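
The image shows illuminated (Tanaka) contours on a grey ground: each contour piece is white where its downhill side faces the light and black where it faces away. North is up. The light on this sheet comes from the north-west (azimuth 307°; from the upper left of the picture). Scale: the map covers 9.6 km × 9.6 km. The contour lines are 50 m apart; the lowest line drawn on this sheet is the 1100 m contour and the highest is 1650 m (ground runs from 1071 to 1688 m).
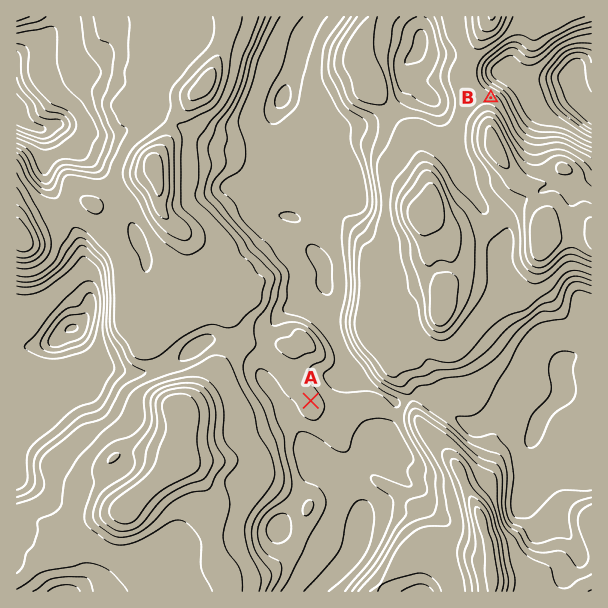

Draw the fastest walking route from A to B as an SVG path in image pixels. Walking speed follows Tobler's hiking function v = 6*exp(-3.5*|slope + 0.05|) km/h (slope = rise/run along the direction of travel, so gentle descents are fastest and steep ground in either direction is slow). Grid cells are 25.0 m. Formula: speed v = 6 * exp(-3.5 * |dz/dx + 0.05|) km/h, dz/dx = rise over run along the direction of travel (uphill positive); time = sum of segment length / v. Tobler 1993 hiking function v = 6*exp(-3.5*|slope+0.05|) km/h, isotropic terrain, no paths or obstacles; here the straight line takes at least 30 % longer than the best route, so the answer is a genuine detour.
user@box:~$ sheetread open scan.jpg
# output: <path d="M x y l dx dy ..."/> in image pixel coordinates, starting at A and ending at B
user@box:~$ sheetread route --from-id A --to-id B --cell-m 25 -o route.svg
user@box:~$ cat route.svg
<path d="M311 401l6-12 0-14 1-3 2-1 9-5 3-3 3-6 0-16 3-6 0-17 13-27 0-37 6-12 3-3 6-3 5-5 28-57 6-6 8-15 7-7 27-14 33-33 3-1 8 0"/>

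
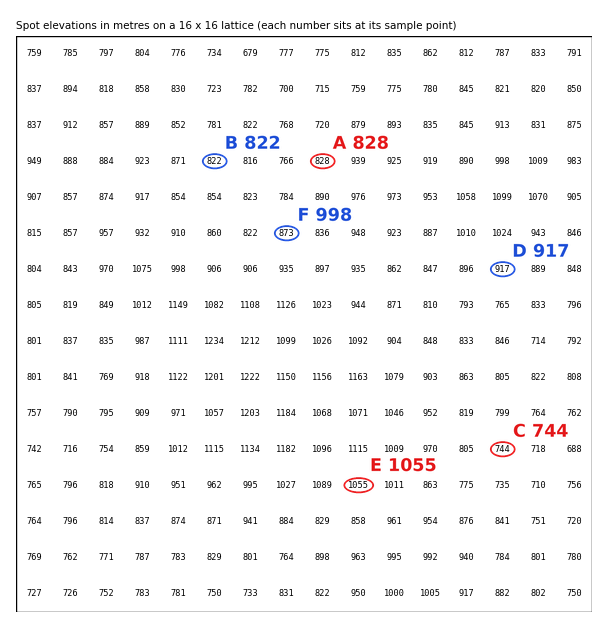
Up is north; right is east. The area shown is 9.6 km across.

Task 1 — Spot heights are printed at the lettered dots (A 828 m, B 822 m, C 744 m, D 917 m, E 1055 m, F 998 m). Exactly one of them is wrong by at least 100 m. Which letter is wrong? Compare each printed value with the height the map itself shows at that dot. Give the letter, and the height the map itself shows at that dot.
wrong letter F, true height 873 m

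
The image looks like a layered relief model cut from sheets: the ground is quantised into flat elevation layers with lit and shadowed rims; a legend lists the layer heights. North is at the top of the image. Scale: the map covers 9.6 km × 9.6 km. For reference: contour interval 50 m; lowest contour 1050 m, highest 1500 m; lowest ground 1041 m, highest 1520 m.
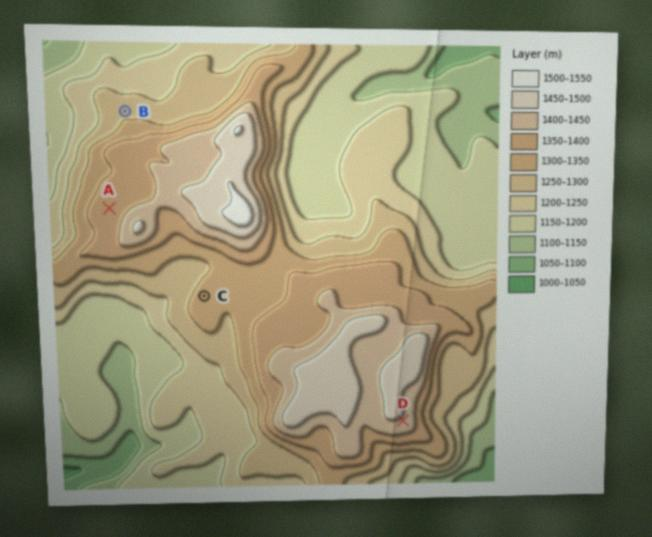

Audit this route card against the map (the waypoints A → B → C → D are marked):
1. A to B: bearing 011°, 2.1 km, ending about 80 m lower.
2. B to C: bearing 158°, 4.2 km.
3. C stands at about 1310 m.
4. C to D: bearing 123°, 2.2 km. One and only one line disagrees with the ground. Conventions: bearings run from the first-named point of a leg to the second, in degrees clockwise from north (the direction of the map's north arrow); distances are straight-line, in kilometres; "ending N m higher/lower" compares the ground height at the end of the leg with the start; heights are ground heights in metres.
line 4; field distance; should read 5.2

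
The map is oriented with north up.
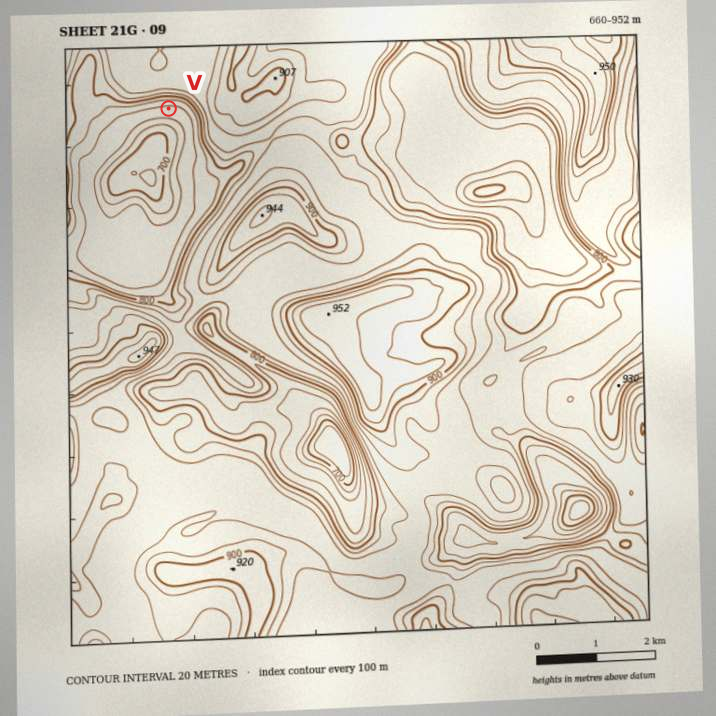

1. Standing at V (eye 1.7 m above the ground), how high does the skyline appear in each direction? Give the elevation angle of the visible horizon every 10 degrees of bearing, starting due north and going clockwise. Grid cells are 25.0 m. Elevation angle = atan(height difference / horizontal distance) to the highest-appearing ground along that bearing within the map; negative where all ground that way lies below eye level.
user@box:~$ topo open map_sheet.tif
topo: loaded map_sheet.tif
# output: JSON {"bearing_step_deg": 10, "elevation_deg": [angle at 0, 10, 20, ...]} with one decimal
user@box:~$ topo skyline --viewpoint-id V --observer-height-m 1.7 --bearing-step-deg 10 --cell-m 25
{"bearing_step_deg": 10, "elevation_deg": [14.3, 14.3, 14.0, 13.3, 12.4, 11.5, 10.7, 10.0, 9.3, 9.0, 8.3, 7.3, 6.4, 4.8, 4.6, 4.3, 3.4, 2.2, 1.6, 2.6, 2.1, 0.9, 0.6, 1.1, 1.5, 1.2, 1.6, 1.8, 3.6, 6.5, 8.8, 10.6, 11.9, 12.8, 13.5, 14.0]}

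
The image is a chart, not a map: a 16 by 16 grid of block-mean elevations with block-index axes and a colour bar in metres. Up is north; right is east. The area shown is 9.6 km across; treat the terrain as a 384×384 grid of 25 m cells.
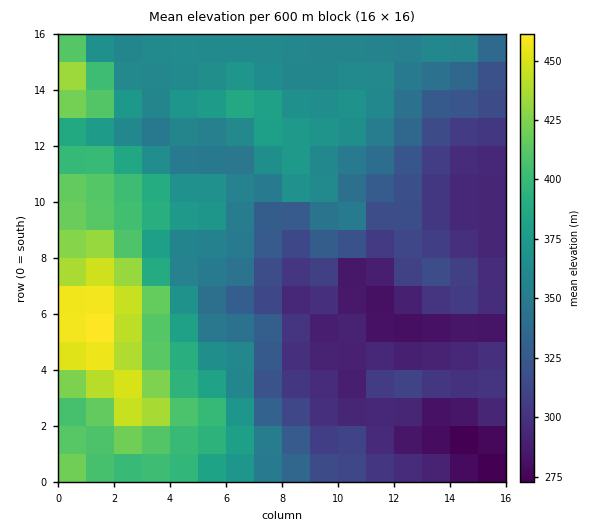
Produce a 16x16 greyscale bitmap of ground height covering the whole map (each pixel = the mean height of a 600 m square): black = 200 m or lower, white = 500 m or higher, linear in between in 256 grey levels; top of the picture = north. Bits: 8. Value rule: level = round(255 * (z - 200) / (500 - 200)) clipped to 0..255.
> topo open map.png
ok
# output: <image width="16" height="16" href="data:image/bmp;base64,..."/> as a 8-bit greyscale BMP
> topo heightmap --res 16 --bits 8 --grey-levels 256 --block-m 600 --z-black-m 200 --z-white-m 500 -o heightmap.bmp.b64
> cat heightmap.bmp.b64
<image width="16" height="16" href="data:image/bmp;base64,Qk02BQAAAAAAADYEAAAoAAAAEAAAABAAAAABAAgAAAAAAAABAAATCwAAEwsAAAABAAAAAAAAAAAAAAEBAQACAgIAAwMDAAQEBAAFBQUABgYGAAcHBwAICAgACQkJAAoKCgALCwsADAwMAA0NDQAODg4ADw8PABAQEAAREREAEhISABMTEwAUFBQAFRUVABYWFgAXFxcAGBgYABkZGQAaGhoAGxsbABwcHAAdHR0AHh4eAB8fHwAgICAAISEhACIiIgAjIyMAJCQkACUlJQAmJiYAJycnACgoKAApKSkAKioqACsrKwAsLCwALS0tAC4uLgAvLy8AMDAwADExMQAyMjIAMzMzADQ0NAA1NTUANjY2ADc3NwA4ODgAOTk5ADo6OgA7OzsAPDw8AD09PQA+Pj4APz8/AEBAQABBQUEAQkJCAENDQwBEREQARUVFAEZGRgBHR0cASEhIAElJSQBKSkoAS0tLAExMTABNTU0ATk5OAE9PTwBQUFAAUVFRAFJSUgBTU1MAVFRUAFVVVQBWVlYAV1dXAFhYWABZWVkAWlpaAFtbWwBcXFwAXV1dAF5eXgBfX18AYGBgAGFhYQBiYmIAY2NjAGRkZABlZWUAZmZmAGdnZwBoaGgAaWlpAGpqagBra2sAbGxsAG1tbQBubm4Ab29vAHBwcABxcXEAcnJyAHNzcwB0dHQAdXV1AHZ2dgB3d3cAeHh4AHl5eQB6enoAe3t7AHx8fAB9fX0Afn5+AH9/fwCAgIAAgYGBAIKCggCDg4MAhISEAIWFhQCGhoYAh4eHAIiIiACJiYkAioqKAIuLiwCMjIwAjY2NAI6OjgCPj48AkJCQAJGRkQCSkpIAk5OTAJSUlACVlZUAlpaWAJeXlwCYmJgAmZmZAJqamgCbm5sAnJycAJ2dnQCenp4An5+fAKCgoAChoaEAoqKiAKOjowCkpKQApaWlAKampgCnp6cAqKioAKmpqQCqqqoAq6urAKysrACtra0Arq6uAK+vrwCwsLAAsbGxALKysgCzs7MAtLS0ALW1tQC2trYAt7e3ALi4uAC5ubkAurq6ALu7uwC8vLwAvb29AL6+vgC/v78AwMDAAMHBwQDCwsIAw8PDAMTExADFxcUAxsbGAMfHxwDIyMgAycnJAMrKygDLy8sAzMzMAM3NzQDOzs4Az8/PANDQ0ADR0dEA0tLSANPT0wDU1NQA1dXVANbW1gDX19cA2NjYANnZ2QDa2toA29vbANzc3ADd3d0A3t7eAN/f3wDg4OAA4eHhAOLi4gDj4+MA5OTkAOXl5QDm5uYA5+fnAOjo6ADp6ekA6urqAOvr6wDs7OwA7e3tAO7u7gDv7+8A8PDwAPHx8QDy8vIA8/PzAPT09AD19fUA9vb2APf39wD4+PgA+fn5APr6+gD7+/sA/Pz8AP39/QD+/v4A////ALuvqqyom5KAc2JgV1JNQj61sbuzqqWYgmxcXlFHQz5CsLjRybGpknBgVE9QT0ZHT77N1b+mmodnWFJLWl9YVVbW2su1o46Ja1ROTFBMTlBU297OtJl+eW5WS05GREVIR9vb0LiPeW5hUFNJRUxXWlPJ0sWhhYB7ZFdcSEtdY1xSwcWymIaEgGxgbWZZYFtTT7q0rqKUkoJtbHx/ZGRYUE+3tKyhj4+FgI+KeW1lWFBPqaqejIB/fo6ViYB4aVtSUJ+WiH+Hg4mYlZGOgnNjWli9s5OHkpaemY6Mj4h6a2hixqyJiIqNkYyIh4qJgHpzZbSOh4qLi4qJiIeHhYOJh3U="/>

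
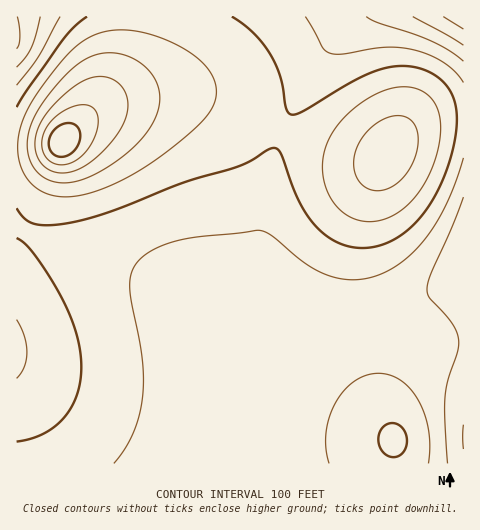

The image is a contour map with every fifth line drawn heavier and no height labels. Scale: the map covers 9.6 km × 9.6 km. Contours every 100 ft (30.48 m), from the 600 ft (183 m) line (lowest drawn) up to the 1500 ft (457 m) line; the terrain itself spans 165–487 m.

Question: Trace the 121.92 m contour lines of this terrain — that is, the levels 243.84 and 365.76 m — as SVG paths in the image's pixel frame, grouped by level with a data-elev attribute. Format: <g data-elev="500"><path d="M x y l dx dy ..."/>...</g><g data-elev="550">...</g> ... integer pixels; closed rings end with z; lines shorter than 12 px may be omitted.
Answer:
<g data-elev="243.84"><path d="M448 463l-3-44 0-22 3-18 10-28 1-11-5-14-25-28-2-10 4-15 20-44 12-32"/><path d="M463 61l-14-10-17-10-55-19-11-5"/><path d="M40 17l-9 31-6 9-8 10"/></g><g data-elev="365.76"><path d="M374 190l11 0 11-6 10-10 7-12 5-15 0-13-4-10-8-7-13-1-14 5-12 11-10 14-3 14 1 14 7 11z"/><path d="M56 182l11 1 10-2 25-10 28-20 19-21 9-19 2-9-1-10-6-16-14-14-11-6-12-3-13 0-12 3-10 6-12 10-26 31-8 13-5 13-3 12 1 12 3 11 7 8 8 7z"/></g>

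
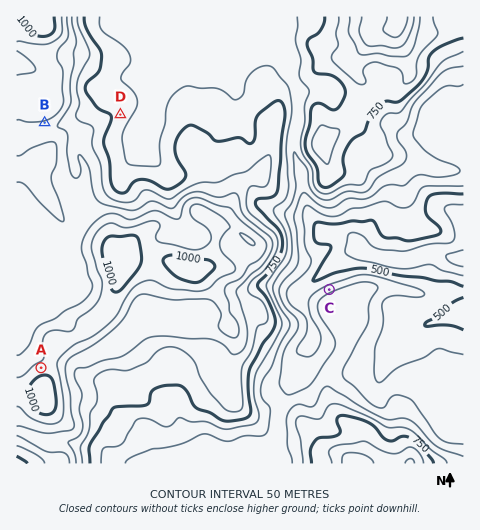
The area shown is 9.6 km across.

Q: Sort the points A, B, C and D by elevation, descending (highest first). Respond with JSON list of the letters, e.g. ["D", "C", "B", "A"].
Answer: ["A", "B", "D", "C"]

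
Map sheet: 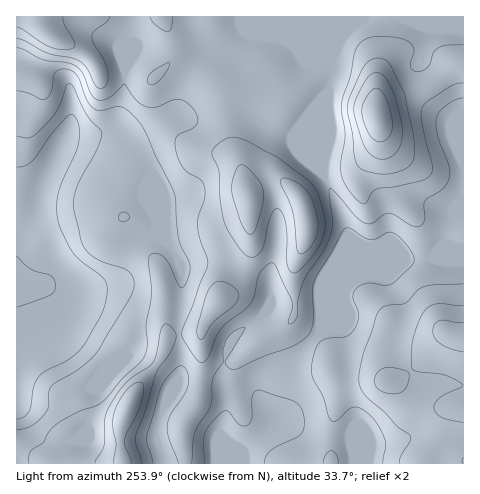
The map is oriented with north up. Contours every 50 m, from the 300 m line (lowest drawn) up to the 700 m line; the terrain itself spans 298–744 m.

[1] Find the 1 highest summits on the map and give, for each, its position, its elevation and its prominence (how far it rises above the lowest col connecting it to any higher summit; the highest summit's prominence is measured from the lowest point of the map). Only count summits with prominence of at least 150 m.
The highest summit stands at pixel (377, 118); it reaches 744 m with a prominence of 446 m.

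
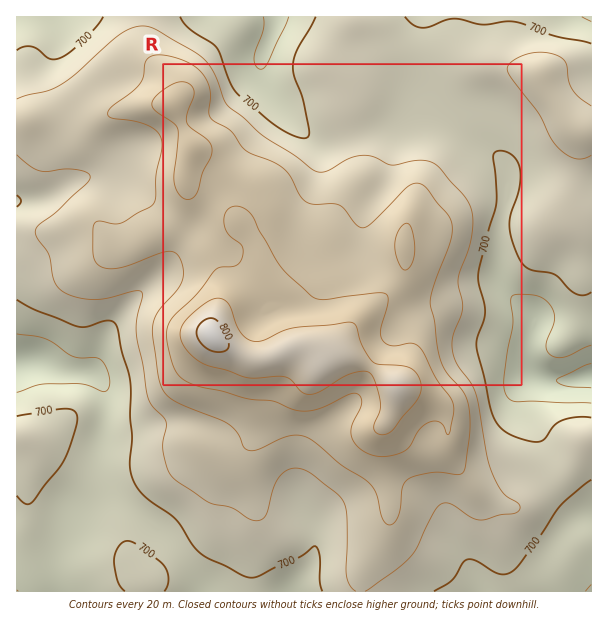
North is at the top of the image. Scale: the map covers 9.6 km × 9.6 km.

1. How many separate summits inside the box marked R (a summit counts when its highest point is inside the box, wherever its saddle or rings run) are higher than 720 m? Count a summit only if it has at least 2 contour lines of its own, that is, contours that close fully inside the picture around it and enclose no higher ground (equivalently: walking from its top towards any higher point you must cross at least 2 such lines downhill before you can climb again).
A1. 1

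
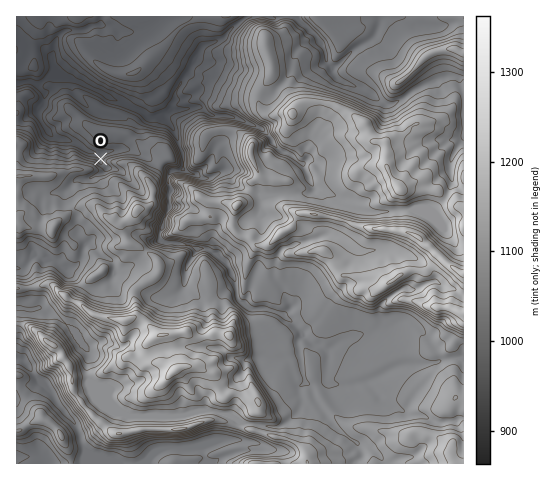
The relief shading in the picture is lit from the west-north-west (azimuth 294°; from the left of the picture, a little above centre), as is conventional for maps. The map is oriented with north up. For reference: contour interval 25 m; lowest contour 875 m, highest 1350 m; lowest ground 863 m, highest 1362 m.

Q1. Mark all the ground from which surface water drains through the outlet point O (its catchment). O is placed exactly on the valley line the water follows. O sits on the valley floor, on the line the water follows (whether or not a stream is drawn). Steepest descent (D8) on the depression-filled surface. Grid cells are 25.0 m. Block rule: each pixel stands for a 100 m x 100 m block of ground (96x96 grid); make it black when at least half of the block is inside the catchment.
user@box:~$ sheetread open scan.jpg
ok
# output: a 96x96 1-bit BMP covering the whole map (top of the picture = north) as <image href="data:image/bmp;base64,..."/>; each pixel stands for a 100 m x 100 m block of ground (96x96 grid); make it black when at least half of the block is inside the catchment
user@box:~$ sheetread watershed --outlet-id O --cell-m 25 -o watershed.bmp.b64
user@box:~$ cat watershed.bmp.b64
<image width="96" height="96" href="data:image/bmp;base64,Qk2+BAAAAAAAAD4AAAAoAAAAYAAAAGAAAAABAAEAAAAAAIAEAAATCwAAEwsAAAIAAAAAAAAA////AAAAAAAAAAAAAAAAAAAAAAAAAAAAAAAAAAAAAAAAAAAAAAAAAAAAAAAAAAAAAAAAAAAAAAAAAAAAAAAAAAAAAAAAAAAAAAAAAAAAAAAAAAAAAAAAAAAAAAAAAAAAAAAAAAAAAAAAAAAAAAAAAAAAAAAAAAAAAAAAAAAAAAAAAAAAAAAAAAAAAAAAAAAAAAAAAAAAAAAAAAAAAAAAAAAAAAAAAAAAAAAAAAAAAAAAAAAAAAAAAAAAAAAAAAAAAAAAAAAAAAAAAAAAAAAAAAAAAAAAAAAAAAAAAAAAAAAAAAAAAAAAAAAAAAAAAAAAAAAAAAAAAAAAAAAAAAAAAAAAAAAAAAAAAAAAAAAAAAAAAAAAAAAAAAAAAAAAAAAAAAAAAAAAAAAAAAAAAAAAAAAAAAAAAAAAAAAAAAAAAAAAAAAAAAAAAAAAAAAAAAAAAAAAAAAAAAAAAAAAAAAAAAAAAAAAAAAAAAAAAAAAAAAAAAAAAAAAAAAAAAAAAAAAAAAAAAAAAAAAAAAAAAAAAAAAAAAAAAAAAAAAAAAAAAAAAAAAAAAAAAAAAAAAAAAAAAAAAAAAAAAAAAAAAAAAAAAAAAAAAAAAAAAAAAAAAAAAAAAAAAAAAAAAAAAAAAAAAAAAAAAAAAAAAAAAAAAAAAAAAAAAAAAAAAAAAAAAAAAAAAAAAAAAAAAAAAAAAAAAAAAAAAAAAAAAAAAAAAAAAAAAAAAAAAAAAAAAAAAAAAAAAAAAAAAAAAAAAAAAAAAAAAAAAAAAAAAAAAAAAAAAAAAAAAAAAAAAAAAAAAAAAAAfAAAAAAAAAAAAAAD/gAAAAAAAAAAAAAD/wA8AAAAAAAAAAAD/4B+AAAAAAAAAAAD/8D/AAAAAAAAAAAD////4AAAAAAAAAAD////4AAAAAAAAAAD////4AAAAAAAAAAD////4AAAAAAAAAAD////4AAAAAAAAAAD////wAAAAAAAAAAB////wAAAAAAAAAAAAP//AAAAAAAAAAAAAAH+AAAAAAAAAAAAAAD4AAAAAAAAAAAAAAAAAAAAAAAAAAAAAAAAAAAAAAAAAAAAAAAAAAAAAAAAAAAAAAAAAAAAAAAAAAAAAAAAAAAAAAAAAAAAAAAAAAAAAAAAAAAAAAAAAAAAAAAAAAAAAAAAAAAAAAAAAAAAAAAAAAAAAAAAAAAAAAAAAAAAAAAAAAAAAAAAAAAAAAAAAAAAAAAAAAAAAAAAAAAAAAAAAAAAAAAAAAAAAAAAAAAAAAAAAAAAAAAAAAAAAAAAAAAAAAAAAAAAAAAAAAAAAAAAAAAAAAAAAAAAAAAAAAAAAAAAAAAAAAAAAAAAAAAAAAAAAAAAAAAAAAAAAAAAAAAAAAAAAAAAAAAAAAAAAAAAAAAAAAAAAAAAAAAAAAAAAAAAAAAAAAAAAAAAAAAAAAAAAAAAAAAAAAAAAAAAAAAAAAAAAAAAAAAAAAAAAAAAAAAAAAAAAAAAAAAAAAAAAAAAAAAAAAAAAAAAAAAAAAAAAAAAAAAAAAAAAAAAAAAAAAAA="/>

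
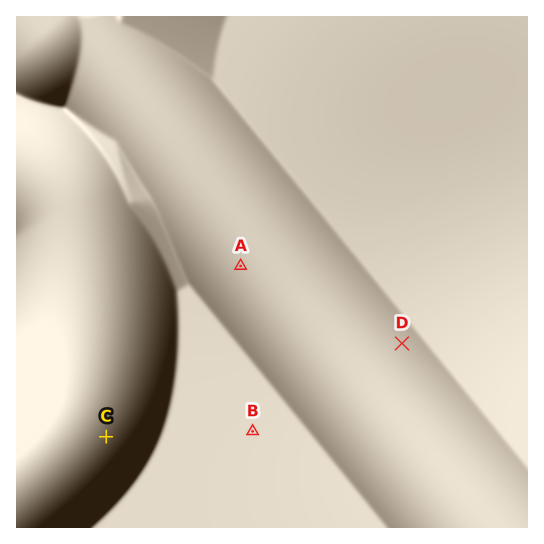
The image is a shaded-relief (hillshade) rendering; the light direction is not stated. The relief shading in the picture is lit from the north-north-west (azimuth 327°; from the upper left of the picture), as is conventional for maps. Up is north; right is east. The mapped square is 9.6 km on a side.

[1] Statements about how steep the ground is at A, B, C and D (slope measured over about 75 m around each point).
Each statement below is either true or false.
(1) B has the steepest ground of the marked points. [false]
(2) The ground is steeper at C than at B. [true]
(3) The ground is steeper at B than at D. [false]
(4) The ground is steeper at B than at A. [false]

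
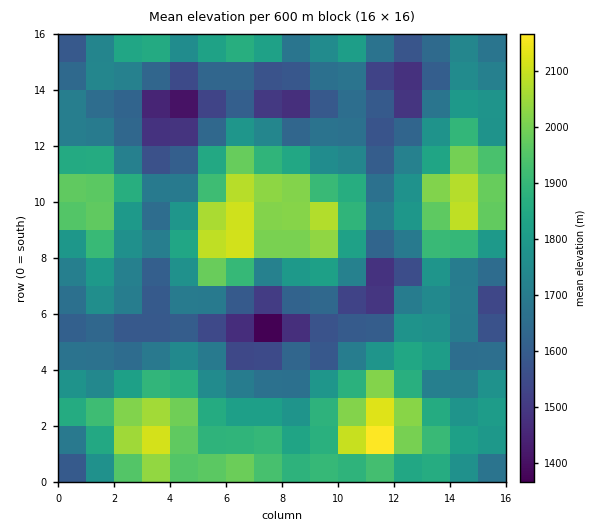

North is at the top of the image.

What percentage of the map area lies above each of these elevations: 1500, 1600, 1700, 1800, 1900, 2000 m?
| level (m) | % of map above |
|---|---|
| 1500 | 95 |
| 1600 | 83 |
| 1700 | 62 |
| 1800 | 41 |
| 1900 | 24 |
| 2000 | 11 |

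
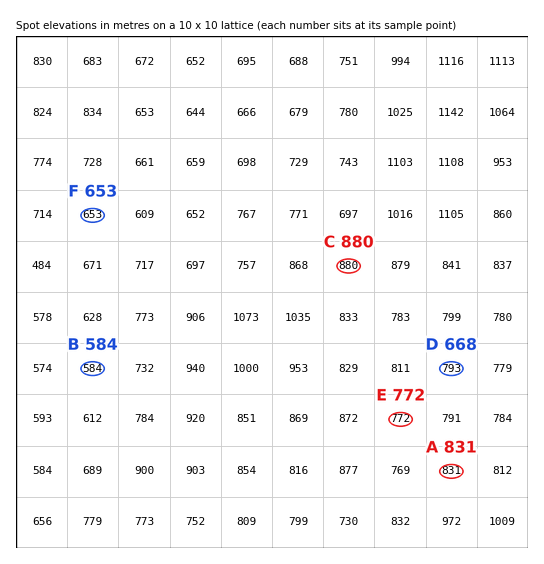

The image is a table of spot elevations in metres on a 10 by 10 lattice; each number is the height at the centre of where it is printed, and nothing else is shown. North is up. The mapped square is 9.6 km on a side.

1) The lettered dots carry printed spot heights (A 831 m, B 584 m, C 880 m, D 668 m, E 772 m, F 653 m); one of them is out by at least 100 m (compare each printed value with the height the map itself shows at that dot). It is D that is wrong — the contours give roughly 793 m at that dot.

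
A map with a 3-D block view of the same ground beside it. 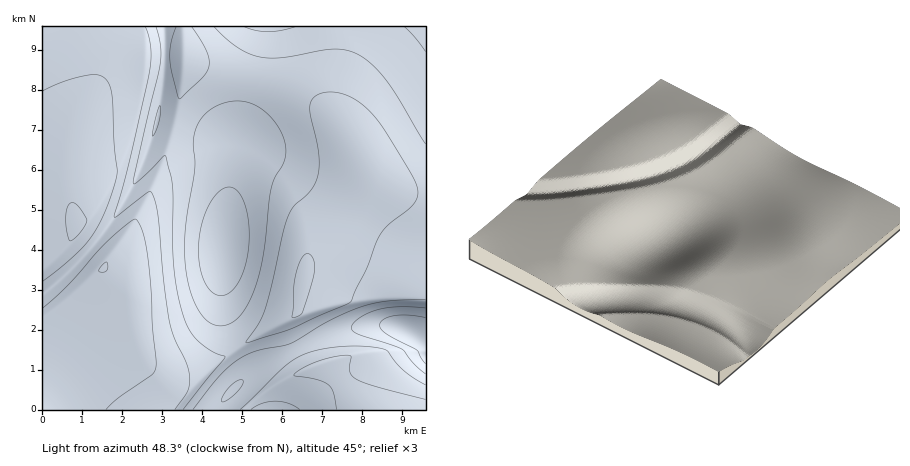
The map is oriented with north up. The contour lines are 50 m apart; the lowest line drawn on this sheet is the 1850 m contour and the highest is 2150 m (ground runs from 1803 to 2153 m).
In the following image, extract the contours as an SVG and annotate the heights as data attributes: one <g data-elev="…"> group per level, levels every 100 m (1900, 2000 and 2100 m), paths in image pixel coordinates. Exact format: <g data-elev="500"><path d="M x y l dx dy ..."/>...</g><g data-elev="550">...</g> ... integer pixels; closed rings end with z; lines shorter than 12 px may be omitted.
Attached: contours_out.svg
<g data-elev="1900"><path d="M222 402l-1-2 1-3 7-9 7-7 6-1 1 4-5 7-8 8z"/><path d="M426 374l-12-10-11-14-44-16-6-2-2-4 3-6 6-4 18-8 20-3 28 1"/><path d="M219 296l-9-6-7-12-4-18 0-20 4-20 7-18 10-12 6-2 4-1 9 5 7 14 3 20 0 22-4 18-7 16-8 11z"/><path d="M426 51l-11-13-11-12"/><path d="M296 26l-14 4-14 2-12-2-12-4"/></g><g data-elev="2000"><path d="M183 410l42-54-13-5-16-12-8-11-6-16-5-24-3-24-2-80-6-28-2 0-26 25-5 3 27-120 1-18-5-20"/><path d="M426 399l-50-13-19-6-7-8-1-6 2-10-1-1-14 1-16 4-14 6-11 8-1 2 22 3 12 6 5 7 4 18"/><path d="M246 342l44-13 60-27 17-34 13-34 10-10 20-17 7-9 1-8-3-10-31-52-18-20-19-12-11-4-12 0-8 4-5 6-1 12 9 42-1 20-7 14-17 15-6 10-5 17-18 78-6 14z"/><path d="M176 26l-5 16-1 16 2 16 8 25 23-23 6-10 0-8-3-8-14-24"/></g><g data-elev="2100"><path d="M106 410l14-13 32-22 4-9-8-110-5-22-7-14-6 1-20 18-42 46-26 23"/><path d="M42 281l32-25 18-21 16-30 7-23 2-12-3-26-2-48-2-10-4-6-8-5-12 0-22 6-22 10"/></g>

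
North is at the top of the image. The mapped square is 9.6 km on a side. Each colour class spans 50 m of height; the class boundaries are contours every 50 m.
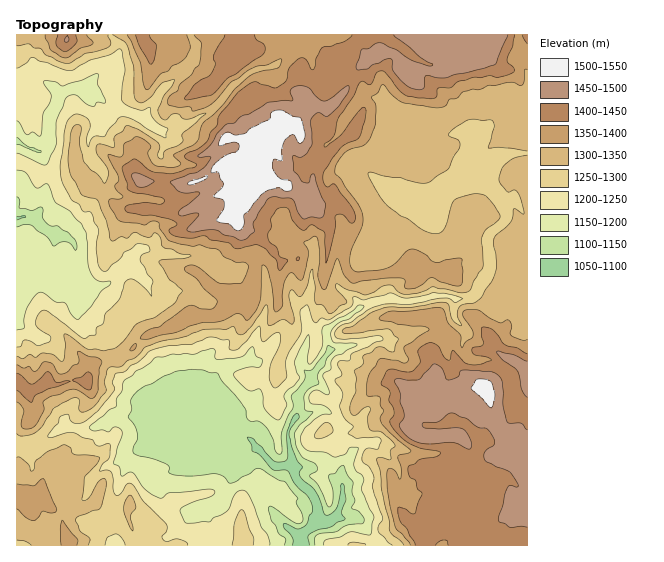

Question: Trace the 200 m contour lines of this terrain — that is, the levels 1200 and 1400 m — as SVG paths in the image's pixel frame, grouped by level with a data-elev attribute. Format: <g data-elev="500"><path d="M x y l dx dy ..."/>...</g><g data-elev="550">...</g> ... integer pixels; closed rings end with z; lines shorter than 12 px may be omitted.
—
<g data-elev="1200"><path d="M270 545l-2-9-7-9-7-22-8-13-4-2-5 2-10 19-5 4-8 2-4 5-24 1-6-11 1-4 12-6 18-6 4-3-1-2-5-2-39 4-9 5-8-3-10-7-9-15-4-1-8 4-3-9-5-3 3-16 5-13-1-6-6-2-6 5-7-2-8 1-4-2-1-2 20-17 7-3 1-8 5-8 3-11 7-4 4-5 14-8 5-6 8 0 10-3 21 0 17-6 4 3 0 6 2 2 18-1 8-2 10-9 3 9 6 3-1 6-3 3-8-1-12 3-4 3 0 3 15 14 4 1 5-2 3 1 4 19 8 8 6 3 8-15-3-10 15-16-4-18 12-26 2 0 1 5-2 21 2 3 6-7 6-10 0-16 1-5 23-11 12-10 5 0 1 2-3 4-11 8-12 4-7 8 0 5 3 7 19 0 4 1 0 1-15 9-7 2-4 5 0 8-8 5 0 3 6 14 0 3-3 1-9-5-4 1-3 4-1 4 1 4 15 3 4 3 2 4-9 2-8 5-9 8-4 7 0 5 1 5 5 5 18 2 10 5 10-3 5-7 8 1-4 17 2 6 7 6-1 14 11 24 1 4-4 16-20-3-11 5-14 3-1 5"/><path d="M17 170l9 3 11 15 11-4 7 18 14 9 12 12 5 10 2 31 3 9 7 8 12 0 1 2-2 2-8 7-10 15-13 13-6-5-7-12-8-1-14-9-5 0-5 6-7 10-2 10 0 9-7 2"/><path d="M17 121l2 2 7 11 3 1 4-3 7 4 3-23 7-10 1-7-7-15 2-1 9 2 8 4 35-12 0 10 7 15 0 4-8-1-4 4-7-2-11-9-5 0-3 2-10 23-1 24-9 20-5 1-25-12"/></g><g data-elev="1400"><path d="M436 545l3-4 6-1 2 1 1 4"/><path d="M17 391l14 12 6-9 33-13-4 0-9 1-7-9-3-1-12 11-4 1-14-11"/><path d="M86 389l5 0 1-5 0-8-3-4-8 5-8 3z"/><path d="M527 354l-10-6-12-4-12-14-10-3-1 1-1 7 2 9-2 2-8 2-1 3 2 4 14 2 3 3-12 4-12 0-14-14-3 10-1 0-5-3-6-11-8-3-11 6-1 3 2 11-7 8-7 1-15-3-5 3-5 12 9 8-1 8 5 12-1 4-3 5 2 6 9 10 9 7 11 4 17 3 3 2-6 4-16 3-4 4-6 2-1 2 2 9 5 3 2 8 4 4 1 3-7 18-4 1-5-5-7-2-1 1 0 5 3 9 6 7 8 16"/><path d="M58 35l-2 6 0 4 9 7 5-3 7-6-1-8"/><path d="M136 35l4 13 9 14 2 2 3-5 3-14-6-6-1-4"/><path d="M225 35l-11 20-1 4 2 5-4 9-17 12-9 14 4 1 22-5 16-17 10-5 26-18 2-4 0-5-8-6-2-5"/><path d="M352 35l-2 2-7 5-21 6-6 9-1 10-2 3-7-10-5-2-12 10-3 13-9 7-22-6-5 1-11 8-19 24-3 10-6 7-5 11-9 6-12 6 1 4 10 5-1 3-25 7-19-3-16-12-11 6-2 4 7 21 6 3 26 4 3 3 0 3-3 1-16-2-16 3-4 2 0 4 4 2 14 3 11-1 19 5 4 4-8 7 2 3 6 3 14 1 14-2 6 4 18 3 8 6 21-4 8 4 9 10 4 12 9-11-9-4-2-9-8-6-1-6 3-8 0-8 5-8 3-3 7-1 3 2 4 12 8 8 4 1 5-5 3 0 11 7 2 31 9-34 0-13 3-2 5 1 8 8 3-1 1-5-3-10-17-22-2-1-6 3-2-2-2-5 0-7 18-25 18-11 6-17 1-9-1-4-3 1-4 4-19 24-13 11-2-2 10-10 4-16 16-23 5-13 4-2 7 4 7-12 6-2 16 19 7 6 12 2 16 0 3-2 1-8 12 0 8-6 15-5 8 1 9-2 8 1 16-5 0-4-6-5-1-3 6-13 2-12"/></g>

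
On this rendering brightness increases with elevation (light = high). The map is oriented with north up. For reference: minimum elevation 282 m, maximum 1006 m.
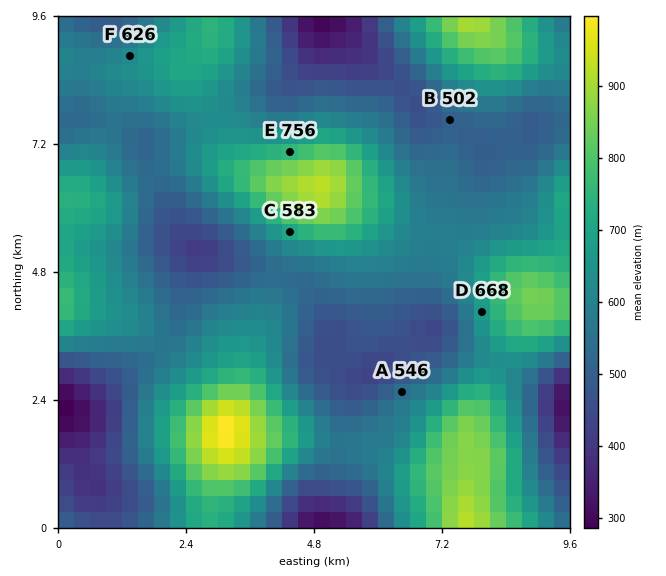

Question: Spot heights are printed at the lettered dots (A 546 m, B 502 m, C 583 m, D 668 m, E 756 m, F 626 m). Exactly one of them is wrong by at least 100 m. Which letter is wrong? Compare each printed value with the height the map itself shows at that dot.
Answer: C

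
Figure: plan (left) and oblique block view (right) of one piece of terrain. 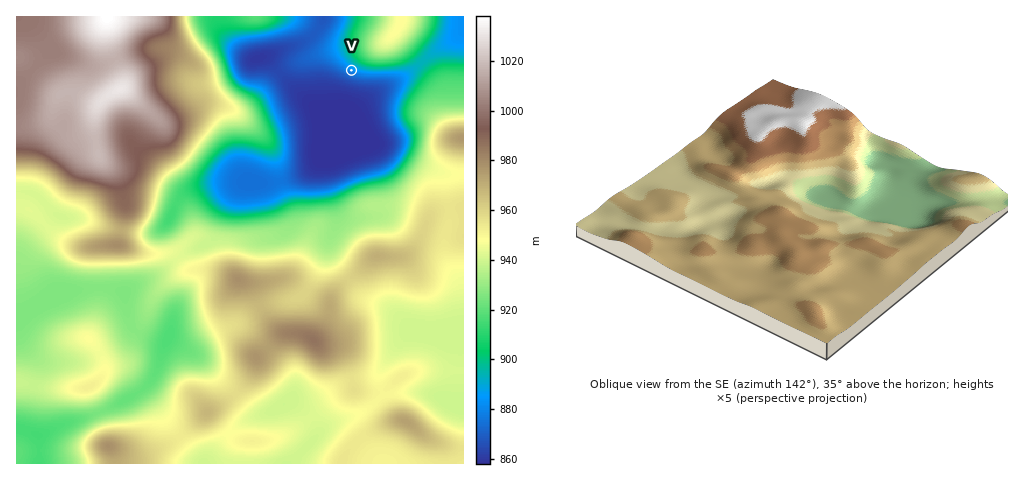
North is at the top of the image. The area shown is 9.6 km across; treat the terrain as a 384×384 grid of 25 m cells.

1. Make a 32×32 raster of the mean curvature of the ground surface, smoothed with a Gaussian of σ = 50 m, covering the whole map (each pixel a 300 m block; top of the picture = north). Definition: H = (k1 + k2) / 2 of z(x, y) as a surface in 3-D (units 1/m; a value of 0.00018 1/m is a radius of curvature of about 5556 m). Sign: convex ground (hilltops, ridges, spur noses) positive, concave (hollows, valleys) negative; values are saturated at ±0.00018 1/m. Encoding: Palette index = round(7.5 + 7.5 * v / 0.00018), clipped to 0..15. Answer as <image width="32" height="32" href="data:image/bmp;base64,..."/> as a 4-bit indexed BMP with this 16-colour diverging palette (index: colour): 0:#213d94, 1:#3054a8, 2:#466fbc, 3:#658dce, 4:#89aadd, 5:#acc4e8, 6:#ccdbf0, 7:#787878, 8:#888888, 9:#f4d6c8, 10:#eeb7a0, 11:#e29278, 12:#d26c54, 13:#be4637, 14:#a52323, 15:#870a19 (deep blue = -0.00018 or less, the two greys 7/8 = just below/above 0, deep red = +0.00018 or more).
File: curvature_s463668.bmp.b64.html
<image width="32" height="32" href="data:image/bmp;base64,Qk12AgAAAAAAAHYAAAAoAAAAIAAAACAAAAABAAQAAAAAAAACAAATCwAAEwsAABAAAAAAAAAAlD0hAKhUMAC8b0YAzo1lAN2qiQDoxKwA8NvMAHh4eACIiIgAyNb0AKC37gB4kuIAVGzSADdGvgAjI6UAGQqHAJd3R5iIhlV2ZmZ3qXd2VWaHeK/8mJl1abuoZXqXVYvJZlQ3uph3mmV4iYdXiZrrdWdkIBNphp22RWd3dla/xUWJmalBNnirmoVWd3mWVURnmZzetVNc2WeZZVZop4dWd5dmaMmVSIVnnJM4dnV7uYh2dleop1dCWcyUXbmmV4h3Z4malndWVHqoiK2Zt2Z3d3eKu4Z4VXiXV7zLiKdnd3d3ZniGemRplliHdoeXZ3d3d3ZndnpyWrh3VEfHVVZ3d4d3ZmZopkerqYdnuGdnmXeHZUMzM2unrsvNpnqZd5lmd2epeJqGiKx2ipVHvLqXZ2eL///5u2RUM0WGRb66p3loh2ZnUAjbvMuWiGVmRZloiXUhW/cDunaKvLyYZUWad4dVNK3sI6gxIjq7rNuWmohUOHV4mTJmNVVFMzj+upl4Mkq6uqpDQ0ZmZzMhNVq5ZoaKvNmKmpUjRZlWZUIEyWaZqoqkaK2XQkn4R3d2IHu7mZh5g1fNmWau1ld3dzA6/3mWe3JZ7Kp6/GVnd3ZauJpnl3ymnKd6r/lVZ3d2W+lkZ6l4zcdFWcppZWd2VTWqdneJhnvXRFvABmZ2VVMBSrqHZmZYqIe/wAV5qHirhSWYmHVYd0FZ6zASNomYv/xSRXd2mqpjbJA2VURFeaz+tUZ3Z5q7zewBi//8lSVljepW"/>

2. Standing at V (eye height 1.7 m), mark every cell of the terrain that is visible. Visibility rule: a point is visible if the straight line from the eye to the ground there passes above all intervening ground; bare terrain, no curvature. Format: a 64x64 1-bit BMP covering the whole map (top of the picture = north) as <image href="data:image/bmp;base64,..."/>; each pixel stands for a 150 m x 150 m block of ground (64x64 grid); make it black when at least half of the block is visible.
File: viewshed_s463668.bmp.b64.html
<image width="64" height="64" href="data:image/bmp;base64,Qk0+AgAAAAAAAD4AAAAoAAAAQAAAAEAAAAABAAEAAAAAAAACAAATCwAAEwsAAAIAAAAAAAAA////AAAAAAAAAAAAAAAAAAAAAAAAAAAAAAAAAAAAAAAAAAAAAAAAAAAAAAAAAAAAAAAAAAAAAAAAAAAAAAAAAAAAAAAAAAAAAAAAAAAAAAAAAAAAAAAAAAAAAAAAAAAAAAAAAAAAAAAAAAAAAAAAAAAAAAAAAAAAAAAAAAAAAAAAAAAAAAAAAAAAAAAAAAAAAAAAAAAAAAAAAAAAACAAAAAAAAAB4AAAAAAAAADgAAAAAAAAAAAAAAAAAAAAAAAAAAAAAAAAAAAAAAAAABwAAAAAAAAAPAAAAAAAAHA+AAAAAAAB//8AAAAAAEf/5wAAAAAAP//DgAAAAPwP/4H/AAABxAOAAP+AAAOAD4AAf4AAAAB/+AABgAAAAH//wADAAABAf//8AMAAAGAA//8AwAAA4AA///DgAADgAA///+AAAEAAB///4AAAQAAD///gAAAAAAP//+AAAAAAA///4AAAAAAD///gAAAAAAf///AAAAMAB///8AAAA4AP///8AAADgB////8AAAPAf////wAAB+D/////AAAP8f////AAAD4f////4AAAfA/////gAAD4H/////AAAPgf///A8AAA8B///4AAAABwP///wAAAAMA/4PzgAAABgP/gIGAAAAGB//AAAAAAA8P//gAAAAAD////AAAAAAH///8AAAAAAP/wPwAAAA=="/>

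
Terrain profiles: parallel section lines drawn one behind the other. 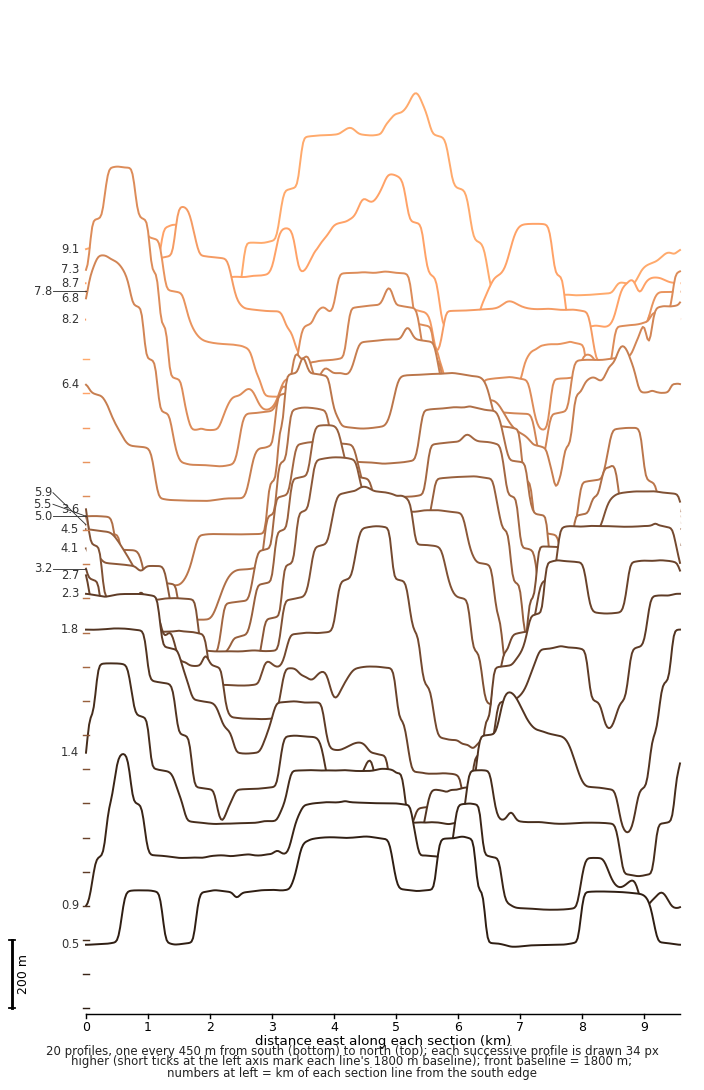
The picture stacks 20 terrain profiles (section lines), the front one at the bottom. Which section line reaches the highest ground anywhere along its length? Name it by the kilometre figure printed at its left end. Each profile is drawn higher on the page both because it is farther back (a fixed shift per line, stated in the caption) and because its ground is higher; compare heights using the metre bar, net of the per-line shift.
7.3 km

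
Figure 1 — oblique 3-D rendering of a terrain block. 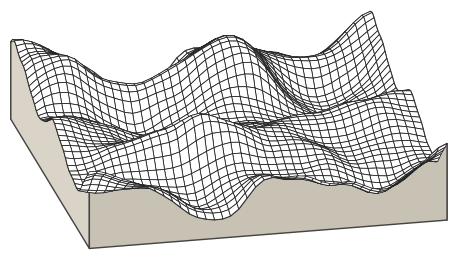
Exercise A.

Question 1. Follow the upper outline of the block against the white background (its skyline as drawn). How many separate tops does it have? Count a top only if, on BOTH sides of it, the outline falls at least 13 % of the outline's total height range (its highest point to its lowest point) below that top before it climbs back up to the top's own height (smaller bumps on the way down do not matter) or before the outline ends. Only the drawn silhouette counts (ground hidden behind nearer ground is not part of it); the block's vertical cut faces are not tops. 2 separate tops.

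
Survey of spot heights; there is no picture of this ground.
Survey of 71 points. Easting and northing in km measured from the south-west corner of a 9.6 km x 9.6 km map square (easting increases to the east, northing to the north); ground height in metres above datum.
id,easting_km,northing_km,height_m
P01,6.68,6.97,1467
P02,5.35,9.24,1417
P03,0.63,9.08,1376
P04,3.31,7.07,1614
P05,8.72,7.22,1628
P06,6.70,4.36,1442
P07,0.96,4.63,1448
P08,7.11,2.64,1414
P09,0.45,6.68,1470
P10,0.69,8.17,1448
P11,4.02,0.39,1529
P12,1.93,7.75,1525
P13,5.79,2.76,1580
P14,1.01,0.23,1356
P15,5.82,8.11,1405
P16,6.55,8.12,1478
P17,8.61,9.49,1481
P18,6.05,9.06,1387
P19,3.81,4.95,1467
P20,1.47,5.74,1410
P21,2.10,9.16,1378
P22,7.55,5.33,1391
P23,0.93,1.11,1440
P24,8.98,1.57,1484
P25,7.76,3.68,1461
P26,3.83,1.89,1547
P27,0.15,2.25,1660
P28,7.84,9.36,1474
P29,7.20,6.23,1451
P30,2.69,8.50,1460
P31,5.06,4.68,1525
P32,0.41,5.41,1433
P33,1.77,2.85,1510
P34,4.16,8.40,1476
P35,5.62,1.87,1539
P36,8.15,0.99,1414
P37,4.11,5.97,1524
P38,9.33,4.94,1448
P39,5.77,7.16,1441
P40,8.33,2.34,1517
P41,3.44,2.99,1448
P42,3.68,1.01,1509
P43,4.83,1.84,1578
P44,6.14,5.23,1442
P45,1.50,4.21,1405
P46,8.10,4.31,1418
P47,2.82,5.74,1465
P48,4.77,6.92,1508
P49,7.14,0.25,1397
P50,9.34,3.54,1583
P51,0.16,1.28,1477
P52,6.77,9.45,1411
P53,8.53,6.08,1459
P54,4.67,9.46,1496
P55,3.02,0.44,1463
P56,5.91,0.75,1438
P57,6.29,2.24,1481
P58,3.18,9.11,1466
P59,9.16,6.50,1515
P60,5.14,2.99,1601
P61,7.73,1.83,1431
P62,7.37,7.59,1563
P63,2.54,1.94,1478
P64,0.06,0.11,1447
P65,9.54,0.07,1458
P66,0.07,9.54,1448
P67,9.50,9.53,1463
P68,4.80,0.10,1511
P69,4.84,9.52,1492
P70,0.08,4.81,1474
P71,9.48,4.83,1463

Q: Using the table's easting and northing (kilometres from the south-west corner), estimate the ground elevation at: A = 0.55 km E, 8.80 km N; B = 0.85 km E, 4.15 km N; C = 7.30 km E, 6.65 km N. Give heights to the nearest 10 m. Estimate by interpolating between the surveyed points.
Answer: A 1390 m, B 1480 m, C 1480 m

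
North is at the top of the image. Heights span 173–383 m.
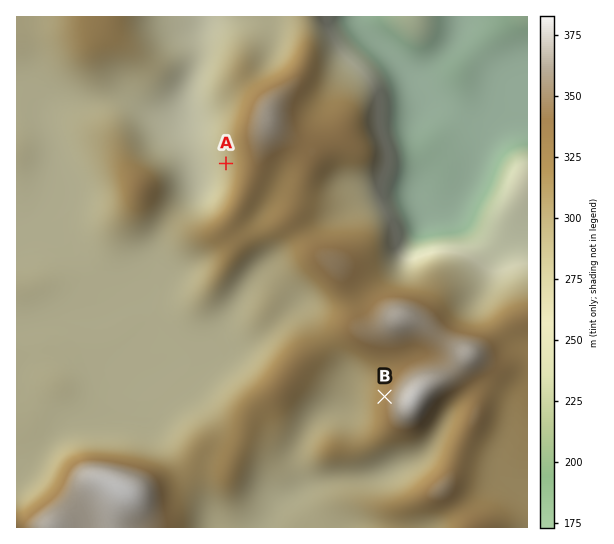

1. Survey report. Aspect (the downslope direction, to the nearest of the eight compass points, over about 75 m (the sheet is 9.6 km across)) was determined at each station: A W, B W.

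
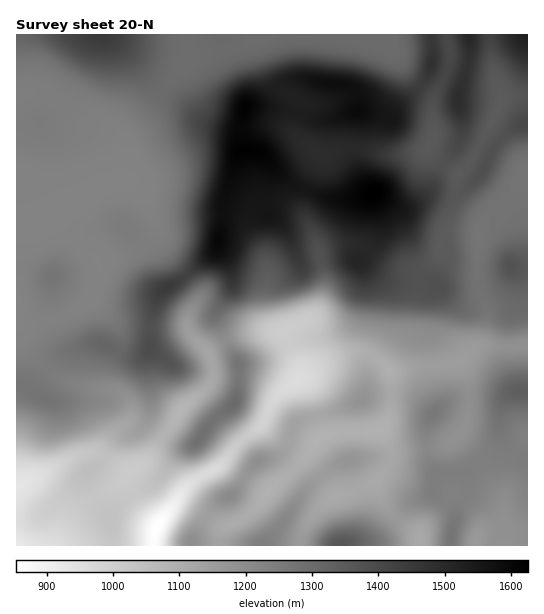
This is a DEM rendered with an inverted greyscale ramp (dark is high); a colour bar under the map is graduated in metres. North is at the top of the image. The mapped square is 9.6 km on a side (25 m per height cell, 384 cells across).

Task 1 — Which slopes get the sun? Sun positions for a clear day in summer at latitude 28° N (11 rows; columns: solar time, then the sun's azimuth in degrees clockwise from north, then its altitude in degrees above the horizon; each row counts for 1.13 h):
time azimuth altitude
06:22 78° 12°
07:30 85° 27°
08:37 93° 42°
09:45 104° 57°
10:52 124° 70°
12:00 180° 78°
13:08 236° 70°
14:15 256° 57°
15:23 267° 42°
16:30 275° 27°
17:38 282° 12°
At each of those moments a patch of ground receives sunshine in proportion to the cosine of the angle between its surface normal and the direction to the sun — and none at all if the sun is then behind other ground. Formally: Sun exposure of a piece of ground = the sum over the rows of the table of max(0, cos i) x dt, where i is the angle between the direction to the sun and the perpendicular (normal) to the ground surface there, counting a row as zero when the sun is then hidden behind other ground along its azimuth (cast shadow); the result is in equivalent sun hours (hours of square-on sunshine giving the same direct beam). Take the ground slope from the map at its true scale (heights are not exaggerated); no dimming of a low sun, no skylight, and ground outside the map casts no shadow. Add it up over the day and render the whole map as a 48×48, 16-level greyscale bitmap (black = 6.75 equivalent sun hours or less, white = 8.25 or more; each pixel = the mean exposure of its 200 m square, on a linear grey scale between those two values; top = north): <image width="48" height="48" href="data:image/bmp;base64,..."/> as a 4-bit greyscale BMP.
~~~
<image width="48" height="48" href="data:image/bmp;base64,Qk32BAAAAAAAAHYAAAAoAAAAMAAAADAAAAABAAQAAAAAAIAEAAATCwAAEwsAABAAAAAAAAAAAAAAABEREQAiIiIAMzMzAERERABVVVUAZmZmAHd3dwCIiIgAmZmZAKqqqgC7u7sAzMzMAN3d3QDu7u4A////AO7u7u7ux2Yn3d27zd3KeczMy8vJy83u7u3u7u7tynYRrN25i93bZGiqq93KzM3u7u3u7u7uy5lgfe3tqb3Np1aKve3Mzc3u7t3e7u7u3KilS9zN25vc3Lq83d3N3e7u7tzN7u7u7sqZVq3czbrd3u3d3d3u7u7u7u3M3u7u7uyrkxSsztu93u7u3cze7u7u7u7cze7u7t7KqkFdze287u7u7dze7u7u7t3d3d7u7d3YNIYp3N3cze7d7czd3e7u7suqzd3ty8y4Ukkym93dy8zd3szdzN7u7rqpib3cy7youlejJ73e3Lu83c3u7c3u7szcuqvd3cylbKZ7dJ3e7u3d3Mzt7t3e7t3d3dzN7dypSdpWp0ve7t3e3Lzt3uze7szd7d3c3dzKdJ2leDSbzd3d3bve3dzO3d3u7u7t7Ny7p1jXaYRXib3t3czM3dzN3e7d3d7u3NyYqoa5acqaqZvd3czMzdy87u7u7u7cu9uXiofLicy726vMzc3czdy7zN3u7u7czNzbmYfMqszM3bvc3t3d3dy7q+7u7u7t3e7HWJq5ic3e7dzd7d7u7u3Mu+7t3u7uzOyEe6yVWc7u7d3t3e7u7u7d3e7t3d3Ny9t3ub25q87u3czN3u7u7t3cze7u3czNzNuKicy7zMzczM3d3d3dy7zMzO7u7t3dzNyJidypmIiau6uqqZmavN3u7u7u7u7czNx4h8tlQhAmdmZ4q7vM3d7u7u7u7u7cu82lWIqZqXMAI3rN3u7u3N7u7u7u7u7sqqvLZXrLzNyER6zd7u7u3N7d3u7e3u7tuGVatFrLzNzbmqvd3e7t3N7c7u7d3u7u2pd3mpzKzLzcu73tzO7t7N7M3e7t7u7u3Lu4WN3Ku7zczM3uzN3e7N7Lze7u7u7u7LvJZs3cu73MzN7u3MzM3N7cze7u7u7u7LzLdr3d3M3MzN3e7du8zN7u3e7u7u7u7LzLiL3u7uzMvN3d7tuszM7u7u7u7u7u7LzLiM7u7u3czd7u3dy8zc7u7u7u7u7u7MzLhq7u7u7d3u7u3bvMzszu7u7u7u7u7czMlo3u7u7ty83d2onMztzN7u7u7u7u7czMuHzu7u3czLvLl4rM3t3M3u7u7u7u7czMyXvu7uzN3dy4eKzd7t3Mzu7u7u7u7czMy4ru7sve7u3MzM3d7e3czu7u7u7u7tzMzJre3Lze7u7u3M3d3t7dzO7u7u7u7tzMzKrd3M3u7d3d26vL3d3d3O7u7u7u7u3MzKne3e7u7t3e7brKzczd3u7u7u7u7u7cu6i+3e7u3d7u7bq6vczN3e7u7u7u7u7cu6idzd7u7t3d3LvMvczO3e7u7u7e7u7ty5ZZrO7u3u7cqZzdvczO7u7u7t3d3u7t3KYSat7t3cuFNXvdvMzO3e7u3Mzd3u7u7dt0M0Z2MQABWJjMy9vNze7ty83d3d7u7u3cqEIREjR6y7msy9vMze3czd7u3d3u7u7u3cqZq83e7Mq8u9u8ze7d3u7u3d3u7u7u7u7u7u7u7crMy9vM3g=="/>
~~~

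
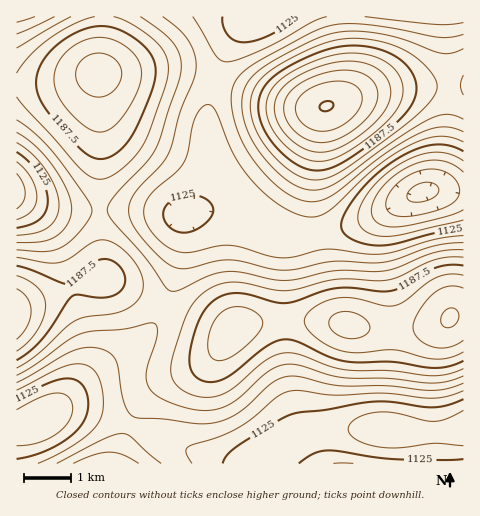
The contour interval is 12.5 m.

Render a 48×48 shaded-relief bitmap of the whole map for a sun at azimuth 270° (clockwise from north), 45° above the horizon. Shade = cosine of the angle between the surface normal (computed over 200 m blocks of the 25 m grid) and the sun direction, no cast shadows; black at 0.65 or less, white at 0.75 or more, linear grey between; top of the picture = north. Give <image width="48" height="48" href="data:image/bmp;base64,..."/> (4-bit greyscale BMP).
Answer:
<image width="48" height="48" href="data:image/bmp;base64,Qk32BAAAAAAAAHYAAAAoAAAAMAAAADAAAAABAAQAAAAAAIAEAAATCwAAEwsAABAAAAAAAAAAAAAAABEREQAiIiIAMzMzAERERABVVVUAZmZmAHd3dwCIiIgAmZmZAKqqqgC7u7sAzMzMAN3d3QDu7u4A////AKq8zMuph2Zmd3d3Z3iJqrqpmIeIiIiImZqrzMuph3Z3eIh3d3eJmqqZh3eIiZmYiJmrzMy6mHd3iIiHd3d4mZmYd3eImZmYiIiavMzLqYiIiZiHdmZ3iJiId3eImZmYiHiavN3LqZiJmZmHdmZniIiId3eJmamYd2eJrM3MupmZmZmHdlZneIiId3eJmamId2Z4q83cu6qqqqmHZlVWeImYiHiJmZmHZlVnmrzMy7qqqqmHZVVWeJmZiIiJmZmHZkRWiavMy7u7u6qYZVRWeJqqmYiJmZmHZURFeJu7u7u7u7qYdVRWeJqqqYiJmZmHZTM0Z4qru7u7zMupdlVWeau7qZiImamYZTM0Vomqqqq7zMy5hlVWeau7qZiImaqYdjMzRniZmaqrzNy6l2Vmiau7qYiImqqpdkMzRXiJmZmrzN3LmHZniau7qYiImqqph0QzRWeIiIiavN3LqHd3iau7qYd4mquqh1REVniIiHiJvM3LqYd3iau6qYd4mru6iFVEVniIh3d4q8zLqYd3iau6mId4mru6mFVVZ4iYd2Z4mrzLqYd3iau6mId4mry6mGVWeJmYdmVnibu7qYd3iaqqmIeJq7y6mGZniZqYdlVWeaq6mHd3iaqqmIiJq8y6mGZ3iaqpdlRWeJqqmHd3iaqpmIiJq8y6mHd4mqqpdlRFaJqpmHd4iaqpmIiZq8y6mHeJq7uodURFaJmZmHd4iZqZiIiJq7u6mIiau7uodURFeJmZmIeImZmYh3eJq7u6mZmrvMuoZURWeJmZmIiJmZmIdmZ4mruqmaq8zMuYZURWeJmZmIiZmZmHZVVniaqqqrzN3cuYZURWeJmZmZmaqpmGVERWeJqqq83e7cuYZVVWeJmZmZmqqql2VDNFZ4mru93u7cuYZVVWeJmZmaqru6l2QyI0VomrvO7v7suYZVVWeIiZmqu8y6l2QyIjRXibzO7/7suYZVVWZ4iJmrvMzLmGQyESNWiazO7u7cuYdlVVZniJqrzd3LqGQyESNFeKvO7u7cuYdlVVVmeJq83e3bqGUyERI1aJvN3u3cqYdlVEVWeJvN7u7cqXVDISI0Z5q93d3LqYdlRERWeKve//7cqXZDIiI0V4q8zczLqYdlRERFeKzf//7cqXZUMiI0V4mszMy7qYdlRDRFebzv///cuYZUMzM0VomrzMu6qYdlRDNFeb3v///cuYdlQzM0VomrvMu6qYdlRDNFeLzv///cuodlRDM0VnmbvMu6qYdlRDNFaKzv//7cuph2VEM0VnmbzMy6qYdlRDNFaJve//7cuph2VUREVnmbzMy7qYdlVDNEZ5rN7u7cu6mHZUREVombzMy7qYdlVEREVomszd3cy6mHZlVVZ4mbzMzLqYdlVEREVniavN3cy6qYdlVVZ4mrzMzLqYdlVURFVmeJq8zMy7qYdmZmZ4mbvMzLqYdlVVVVVmd4mrzMy7qYd2Znd4mbvMzLqYdlVVVmZmZ4mrvMy6mYd3d3eImau8zLqYdmVWZmZmZ3iau7uqmId3eIiImQ=="/>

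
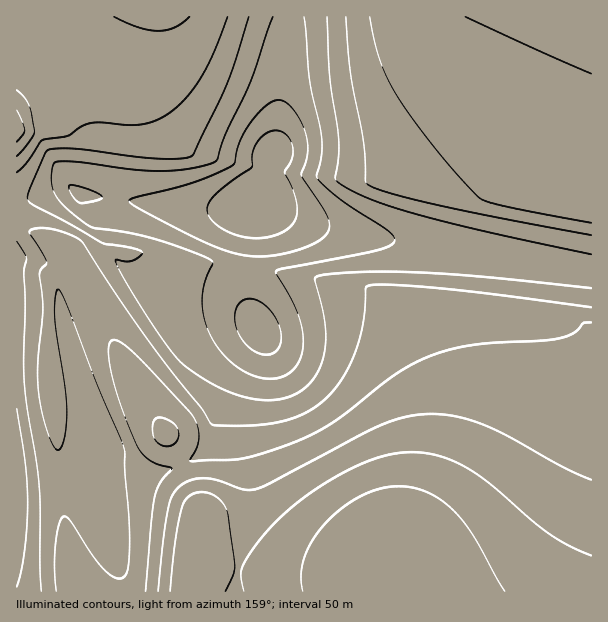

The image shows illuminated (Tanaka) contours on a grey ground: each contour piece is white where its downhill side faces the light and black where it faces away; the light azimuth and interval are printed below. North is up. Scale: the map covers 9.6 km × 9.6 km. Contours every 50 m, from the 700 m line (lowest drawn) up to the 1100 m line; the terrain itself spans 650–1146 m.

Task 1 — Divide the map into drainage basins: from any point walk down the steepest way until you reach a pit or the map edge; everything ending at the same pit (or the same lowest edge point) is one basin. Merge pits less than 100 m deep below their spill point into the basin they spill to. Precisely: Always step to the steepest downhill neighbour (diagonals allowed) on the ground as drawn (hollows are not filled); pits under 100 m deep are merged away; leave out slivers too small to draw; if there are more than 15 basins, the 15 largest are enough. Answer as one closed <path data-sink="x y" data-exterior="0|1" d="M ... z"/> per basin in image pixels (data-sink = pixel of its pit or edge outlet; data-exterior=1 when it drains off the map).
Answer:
<path data-sink="390 552" data-exterior="0" d="M69 186l-53 18 1 388 575-1-1-320-256-41-48-14-18-11-9-9-11 8-15 4-37 2-87-12-29-2z"/><path data-sink="591 17" data-exterior="1" d="M591 16l-301 0-8 56-5 66-3 15-4 9-4 20-6 15 9 8 18 11 48 14 256 41z"/><path data-sink="17 129" data-exterior="1" d="M288 16l-271 0-1 187 4 1 46-18 3 0 12 10 29 2 87 12 37-2 21-8 10-14 5-24 6-15z"/>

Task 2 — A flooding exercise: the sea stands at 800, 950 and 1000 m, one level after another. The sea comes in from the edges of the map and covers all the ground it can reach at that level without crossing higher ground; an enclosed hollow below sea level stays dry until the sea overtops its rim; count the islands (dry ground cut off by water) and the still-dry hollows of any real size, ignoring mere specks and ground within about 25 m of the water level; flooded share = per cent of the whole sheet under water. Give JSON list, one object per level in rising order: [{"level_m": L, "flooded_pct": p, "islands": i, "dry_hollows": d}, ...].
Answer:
[{"level_m": 800, "flooded_pct": 19, "islands": 0, "dry_hollows": 0}, {"level_m": 950, "flooded_pct": 74, "islands": 0, "dry_hollows": 0}, {"level_m": 1000, "flooded_pct": 86, "islands": 0, "dry_hollows": 0}]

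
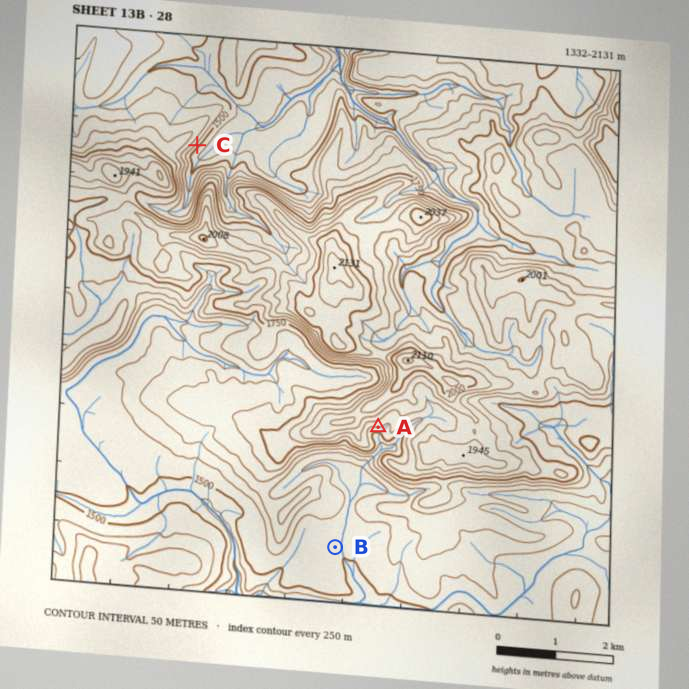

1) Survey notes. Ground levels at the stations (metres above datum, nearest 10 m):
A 1800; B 1520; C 1530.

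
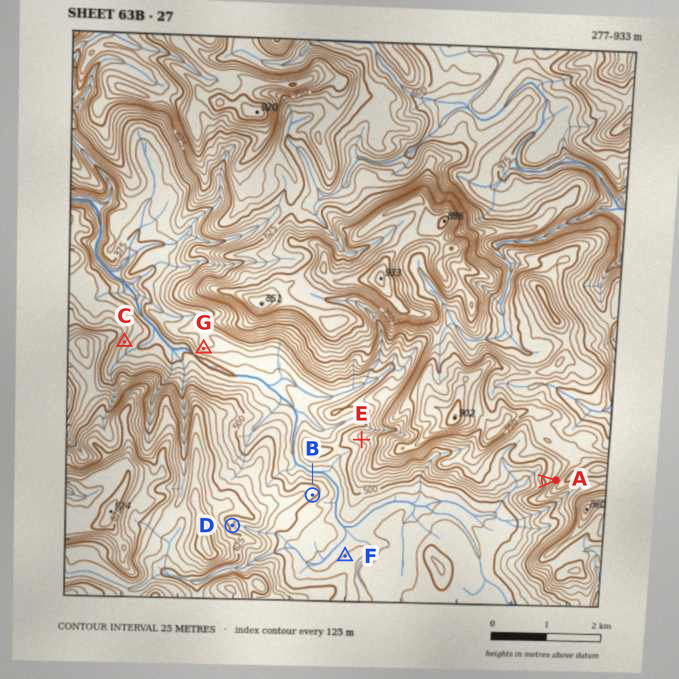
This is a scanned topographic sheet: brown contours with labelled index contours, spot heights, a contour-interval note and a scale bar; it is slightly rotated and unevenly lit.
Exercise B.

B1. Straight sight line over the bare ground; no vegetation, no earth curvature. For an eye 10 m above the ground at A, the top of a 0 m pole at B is visible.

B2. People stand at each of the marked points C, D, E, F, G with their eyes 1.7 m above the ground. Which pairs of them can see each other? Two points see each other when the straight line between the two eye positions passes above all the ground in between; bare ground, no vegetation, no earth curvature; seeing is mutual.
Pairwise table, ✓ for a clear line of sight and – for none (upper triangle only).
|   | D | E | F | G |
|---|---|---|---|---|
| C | – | ✓ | – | ✓ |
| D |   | – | ✓ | – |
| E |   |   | – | ✓ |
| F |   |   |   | – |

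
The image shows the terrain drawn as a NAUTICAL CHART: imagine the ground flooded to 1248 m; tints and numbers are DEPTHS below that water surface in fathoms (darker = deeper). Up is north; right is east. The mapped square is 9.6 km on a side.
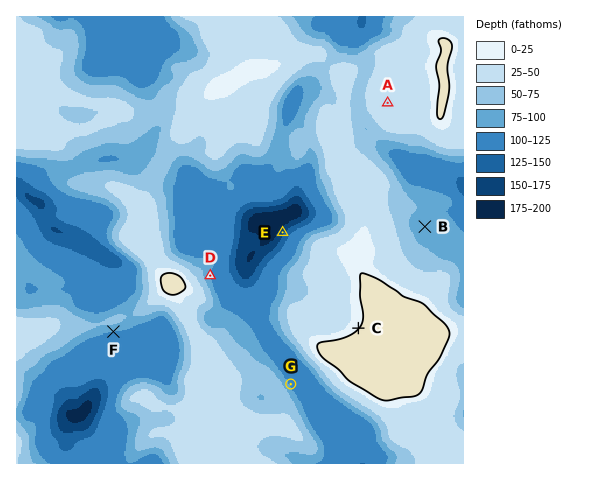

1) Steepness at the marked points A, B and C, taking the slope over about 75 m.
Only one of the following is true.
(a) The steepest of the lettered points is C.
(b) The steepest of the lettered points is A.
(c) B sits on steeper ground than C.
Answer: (a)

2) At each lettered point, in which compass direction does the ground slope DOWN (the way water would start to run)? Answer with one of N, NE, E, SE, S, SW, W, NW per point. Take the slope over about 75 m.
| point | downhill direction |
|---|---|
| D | E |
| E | NW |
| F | S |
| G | NE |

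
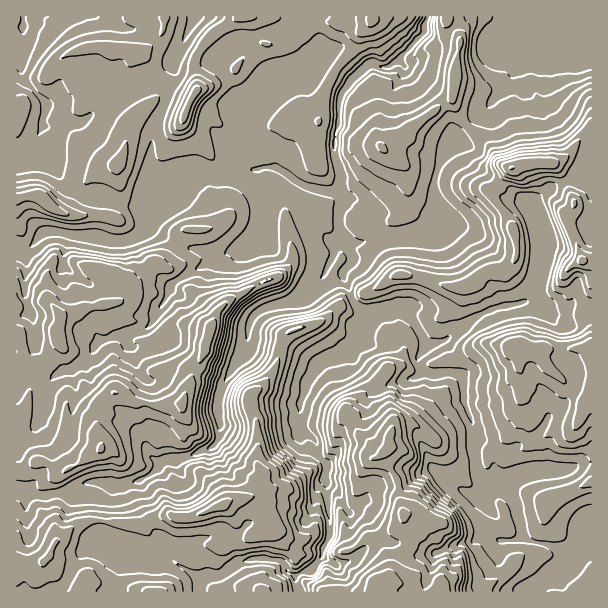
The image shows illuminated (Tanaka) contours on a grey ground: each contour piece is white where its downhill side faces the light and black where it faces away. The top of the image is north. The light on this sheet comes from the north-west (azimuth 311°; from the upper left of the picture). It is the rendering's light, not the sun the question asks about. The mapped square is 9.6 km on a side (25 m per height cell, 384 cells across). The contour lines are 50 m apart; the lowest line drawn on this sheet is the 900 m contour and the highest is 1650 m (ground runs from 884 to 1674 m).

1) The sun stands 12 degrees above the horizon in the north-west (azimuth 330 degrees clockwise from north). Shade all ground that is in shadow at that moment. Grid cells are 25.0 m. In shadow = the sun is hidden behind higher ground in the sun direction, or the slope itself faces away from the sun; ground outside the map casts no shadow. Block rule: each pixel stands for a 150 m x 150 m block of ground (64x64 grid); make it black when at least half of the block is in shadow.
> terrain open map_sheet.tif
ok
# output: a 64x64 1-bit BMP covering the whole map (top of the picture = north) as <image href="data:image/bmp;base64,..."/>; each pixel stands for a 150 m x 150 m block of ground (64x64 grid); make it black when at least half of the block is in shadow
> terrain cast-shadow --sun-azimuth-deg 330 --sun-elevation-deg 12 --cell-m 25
<image width="64" height="64" href="data:image/bmp;base64,Qk0+AgAAAAAAAD4AAAAoAAAAQAAAAEAAAAABAAEAAAAAAAACAAATCwAAEwsAAAIAAAAAAAAA////AAAAAAAAAAADAAD3gAQADAMAAHOABAAPh8AAcYAAAAH/3AAgAAYAHf7kB+AABgA/P+AH4AADAH+EYAPgAAAA/8EgAcAAAAAPw4AAAA4AAAHDgAAADwewAAPAAAAHH/wAAcAAAAFP/gAA456AACP/AABBv4ACAPnwAAD/gf8AIf4AED+A/wAAHg4QDwEnAAAfDwA4AEMAAB8fAAAAIQADvw8AAAABAB4fHwAAAAAAMB8fAAAAAAAAD5+AAAAAAAAPj8BwAAAAAA/H4DPAAAcAB+f4AAAAAgAH4/gIAAAAAAfz+AAAAAA4A/P8AQAABx4D8HwAwAADgAP+HPh4AIADAf8J/DwAAAOA/4P//4YAAIA/gP8/zwAAwA+AeAPHCADwAwAAAccIAAABCAABwQAAAgAAAADAQ4APgAAAAID/+B+AMAAAkH/4AYAQAAAw/8AAABAAAHPwAAAAEAAA88AIAAAAACHwAAwAAHAAAfgADAAA8AgD/gAMBgAQAAP+AAwOeBAAAD4ABh4AMA4AAgAGfwAwDgADAAJ/ADAPgACAAj8AMA+AAAADHwAwA+AAAAEfABAB8AAAAB8AGADwAAAADwAYAGAAAAAAwBwAYAAIAABADvBwAAAAACAP+HAAAADAHgf4cAAAAMQCA/hwAAAA4wCD/DAAAABh+EH8OACAAEB4AHwIAA=="/>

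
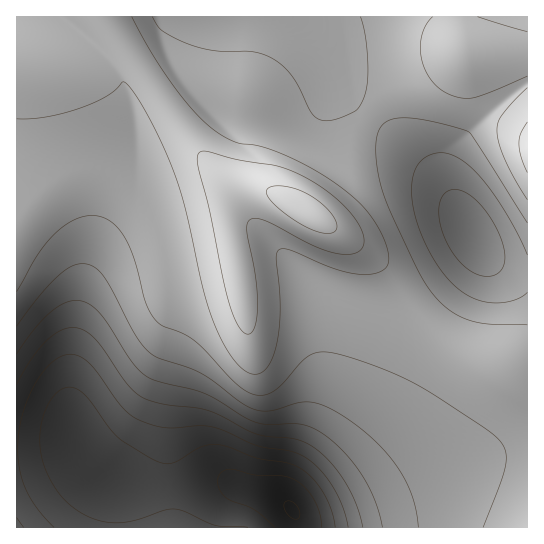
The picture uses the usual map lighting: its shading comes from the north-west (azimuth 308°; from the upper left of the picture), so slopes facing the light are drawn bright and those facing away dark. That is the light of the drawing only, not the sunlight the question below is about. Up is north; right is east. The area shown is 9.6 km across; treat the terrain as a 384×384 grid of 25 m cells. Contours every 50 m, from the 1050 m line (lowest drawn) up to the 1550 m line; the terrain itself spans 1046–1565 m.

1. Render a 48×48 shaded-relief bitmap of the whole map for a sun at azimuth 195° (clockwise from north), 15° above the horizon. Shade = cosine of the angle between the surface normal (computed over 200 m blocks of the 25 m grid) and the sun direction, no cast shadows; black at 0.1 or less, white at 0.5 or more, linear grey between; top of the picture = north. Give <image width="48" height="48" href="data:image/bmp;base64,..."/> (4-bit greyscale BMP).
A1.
<image width="48" height="48" href="data:image/bmp;base64,Qk32BAAAAAAAAHYAAAAoAAAAMAAAADAAAAABAAQAAAAAAIAEAAATCwAAEwsAABAAAAAAAAAAAAAAABEREQAiIiIAMzMzAERERABVVVUAZmZmAHd3dwCIiIgAmZmZAKqqqgC7u7sAzMzMAN3d3QDu7u4A////ADIzMzNEREREQzIhESNXmZmYh3d2ZmZmVTMzMzRERVVUQzIiIjV4mqmYh3d2ZmZmVTMzNERFVVVVRDMzRGeau6qYh3d2ZmZmVTM0REVVZmZlVERVZ4q8y7qYh3d3ZmZmZURERVVmZ3ZmZWZ4mrzNzLqYh3d3dmZmZkRERVZ3d3d3ZniavM3dzLqYh3d3dmZmZkREVWd4iIiHeIq83d3dy6mYh3d3d2ZmZlVVVmeImZmIiavN7u3cy6mIh3d3d3ZmZlVVZniJmZmZmrzu7t3MupmIh3d3d3d3ZlVmZ3iZmqqqq83u7dy7qpiIh3d3d3d3d2Zmd4iZqqqqvN7u7cuqqZiId3d3d3d3d2Z3eImaqqqrvN3u26qpmYiHd3d3d3d4h3d3iJmaqqq7vM3dypmZiIh3d3d3d3iIh3d4iZmqqqq7u8zMqYiIiId3d3d3d3iHd3iIiZqqqqqqu7y7mHd4h3d3d3d3d3d3ZoiImZqqqqqqqruqh3d3d3d3d3d3d3ZmZYiJmaqqqqqZmqqph2Z3d3d3d3d3dmVVVYiJmaqqqpmZmZmYdmZnd3d3d3d3ZVRERIiZmaqqmZiIiZmHZVZmd3d3ZmZmVDMyM4iJmaqpmYh3iJmHZVVmZnZmZmZlQyIiIoiJmZmZmId3iIiGVVVmZmd3d2ZUMiEiI3iImZmZiHd3eIh2VVVmZnd3d2VDIhIiNHeIiZmIh3d3eIh2VFVmd4iId2QyIiIjRXd4iIiIh3ZneIh1RFVniZqYhlQyIiM0Vmd3iIiId3ZneIdlRFZ5q7uodUMiIjNFZ2d3iIiId3ZneIdlRWiszLqHVDMiI0VniGd3iIiId2ZneIdlVovN26hlMzMzNFZ4mWd3eIiHd2ZniIdVaLzcqXVDIjMzRWeJqmZ3eIiHdmZ3iHZmisy5dkIRIzNEVniaq2Znd3d3dmZ3iHZnm7mGUxASM0RFZ4mqu2Znd3d3ZmZ4iHd4mYZUIAATRERWeJqru2ZmZ3d2Zmd4iHd3dlQhAAE0RFVneJq7u2ZmZmZmZmeIh3ZlQyEAABNFVVZniaq7u2ZmZmZmZneIh2VDIQAAAkVVVWZ4maq7qmZmZmZmZniIdkMRAAABJFVVVmeImaqqmWZmZmZmZ4iHZCEBEAEjVVVWZneJmZmZiHd3d3d3d4iHUxEjMjRFVmZmZ3iJmZmIdnd3d3d3eIh1MhNERVVWZmZmZ3iZqph2ZXd3d3d3eIhkIjVmZmZmZmZmZ4iZmZh1VIh3d3d3eIdTJGZmZmZmZmZmZ4iZmYh2VIh3d3d3eHZCRmZmZmVVZmZmZ3iJmIh3ZId3d3dniGQzVmVVVVVVZmZmZ3iIiIh3dnd3dmZnh1M0VVVVVVVVZmZmZ3eIiHd3d3ZmZmVohkM0RERERFVVZmZmZ3d3d3d3d2ZlVVaIdTJERERERFVVZmZmZ3d3dmZmZlVVVWiHUyNERERERFVWZmZmZmZmZVVVVVVUVomGQyNERERERVVWZmZmZmZlVERERFVEV5l1MiREREREVVVmZmZmZmZVRDMzMw=="/>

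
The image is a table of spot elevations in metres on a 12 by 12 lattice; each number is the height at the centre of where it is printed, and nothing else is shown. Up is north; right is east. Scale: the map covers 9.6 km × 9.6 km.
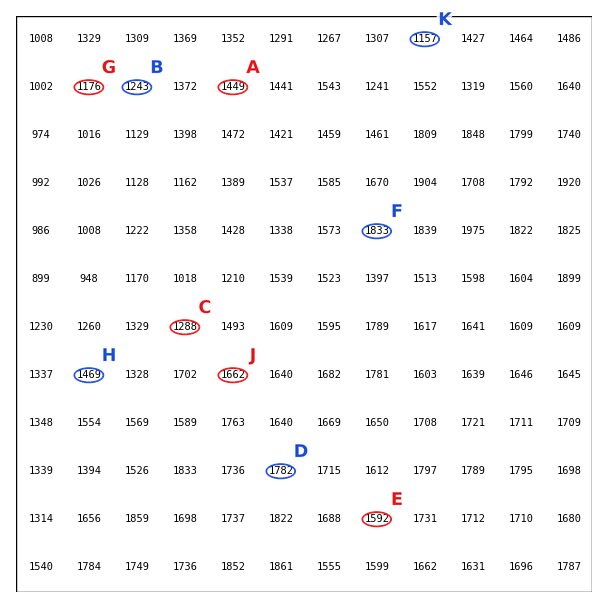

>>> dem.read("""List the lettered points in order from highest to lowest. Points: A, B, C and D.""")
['D', 'A', 'C', 'B']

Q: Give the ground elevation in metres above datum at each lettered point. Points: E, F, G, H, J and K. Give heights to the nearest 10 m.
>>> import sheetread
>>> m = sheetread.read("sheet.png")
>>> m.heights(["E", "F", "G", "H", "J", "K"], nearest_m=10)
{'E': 1590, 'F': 1830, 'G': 1180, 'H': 1470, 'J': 1660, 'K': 1160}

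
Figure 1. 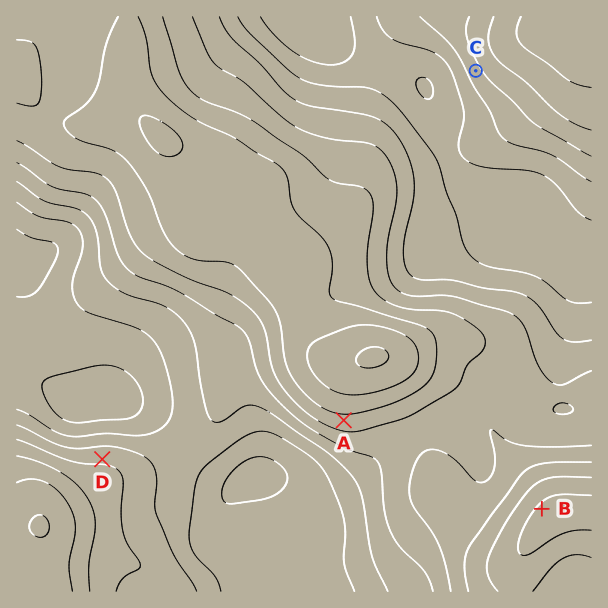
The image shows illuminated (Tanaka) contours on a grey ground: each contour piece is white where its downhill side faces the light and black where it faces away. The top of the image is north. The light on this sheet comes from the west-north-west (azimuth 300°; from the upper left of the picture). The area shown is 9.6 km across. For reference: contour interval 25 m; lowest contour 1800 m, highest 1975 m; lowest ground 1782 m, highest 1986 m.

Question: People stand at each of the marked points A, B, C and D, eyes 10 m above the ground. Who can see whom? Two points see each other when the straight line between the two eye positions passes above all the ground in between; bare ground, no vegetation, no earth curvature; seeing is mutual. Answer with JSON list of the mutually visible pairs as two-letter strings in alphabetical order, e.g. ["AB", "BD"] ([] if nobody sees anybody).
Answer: ["AB", "AD", "BC", "BD"]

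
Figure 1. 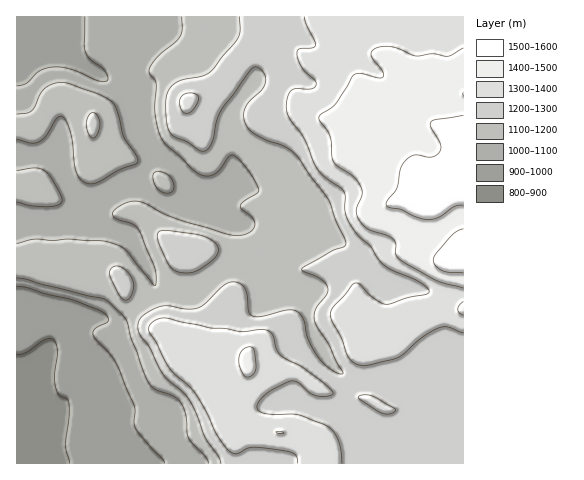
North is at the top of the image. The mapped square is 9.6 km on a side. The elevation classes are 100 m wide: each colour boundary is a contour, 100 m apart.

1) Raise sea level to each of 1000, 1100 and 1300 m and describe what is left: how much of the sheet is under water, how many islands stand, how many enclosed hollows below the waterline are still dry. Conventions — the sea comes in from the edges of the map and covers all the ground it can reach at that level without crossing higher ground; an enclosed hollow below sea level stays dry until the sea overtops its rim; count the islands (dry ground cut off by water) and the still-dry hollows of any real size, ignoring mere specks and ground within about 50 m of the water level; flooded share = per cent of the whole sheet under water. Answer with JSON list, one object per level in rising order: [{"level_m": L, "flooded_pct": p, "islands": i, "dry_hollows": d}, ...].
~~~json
[{"level_m": 1000, "flooded_pct": 11, "islands": 0, "dry_hollows": 0}, {"level_m": 1100, "flooded_pct": 27, "islands": 0, "dry_hollows": 0}, {"level_m": 1300, "flooded_pct": 71, "islands": 0, "dry_hollows": 0}]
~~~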